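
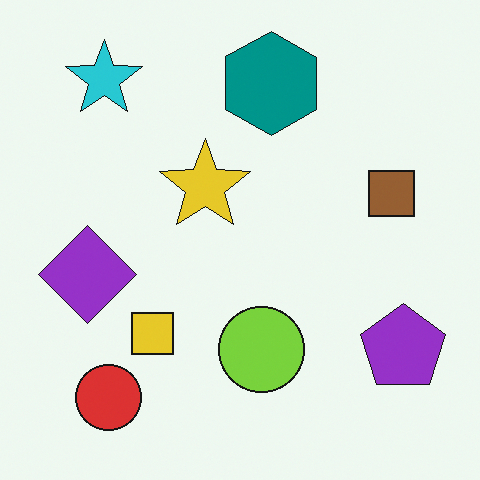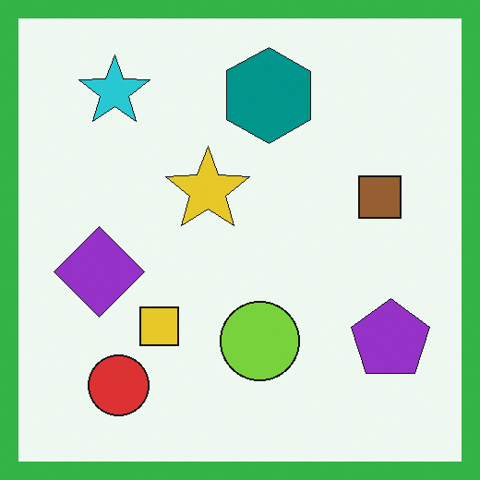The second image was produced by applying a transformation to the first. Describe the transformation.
This is the original image framed with a green border.

A solid green frame runs around the edge of the second image, with the content slightly shrunk inside it.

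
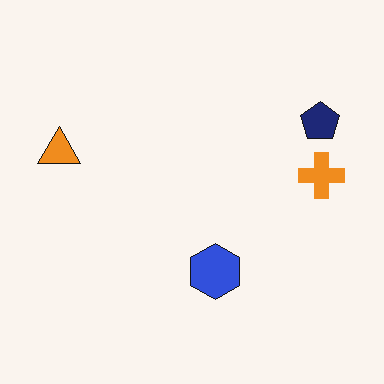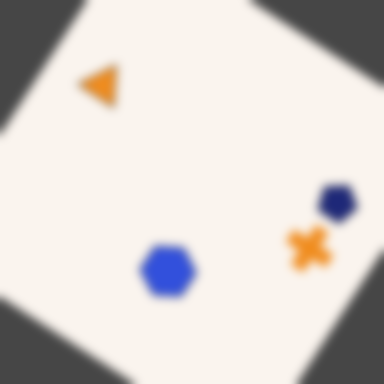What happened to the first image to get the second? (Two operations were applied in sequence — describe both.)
The image was rotated clockwise by a large amount — several tens of degrees, then strongly gaussian-blurred.

Every shape is tilted by the same angle and the image corners show triangular fill wedges — a whole-image rotation by a non-right angle. Shape edges and outlines are uniformly softened across the whole image.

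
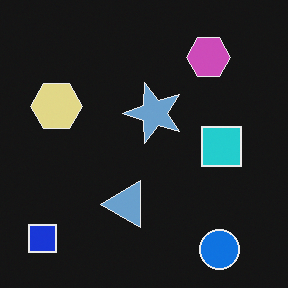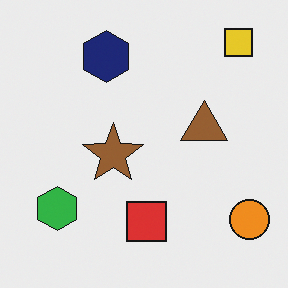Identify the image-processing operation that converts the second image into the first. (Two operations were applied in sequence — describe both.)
It was transposed (reflected across the top-left ↔ bottom-right diagonal), then color-inverted (negative).

Shapes have swapped their row and column positions — what was in the top-right is now in the bottom-left — a diagonal reflection. The light background has become dark and every shape's color is its complement — a photographic negative.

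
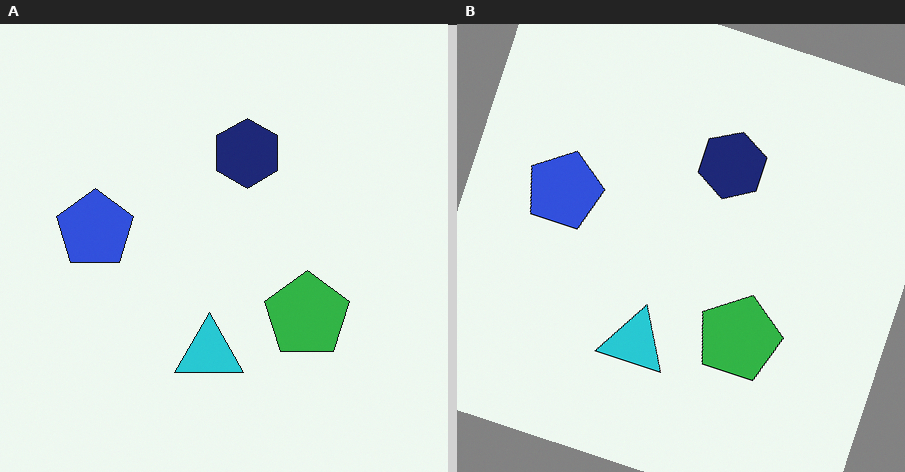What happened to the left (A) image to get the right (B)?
The transformation is: rotated clockwise by a moderate amount.

Every shape is tilted by the same angle and the image corners show triangular fill wedges — a whole-image rotation by a non-right angle.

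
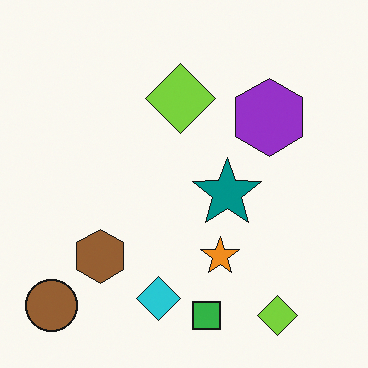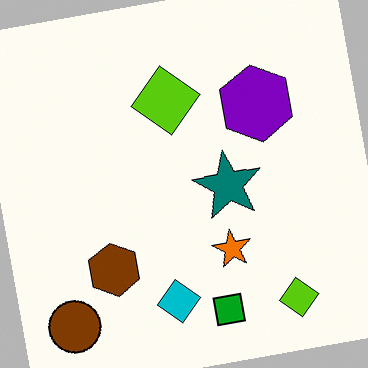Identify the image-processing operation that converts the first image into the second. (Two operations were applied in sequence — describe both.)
The second image is the first given slightly increased contrast, then rotated counter-clockwise by a few degrees.

Tones are pushed away from mid-grey across the whole image — a global contrast change. Every shape is tilted by the same angle and the image corners show triangular fill wedges — a whole-image rotation by a non-right angle.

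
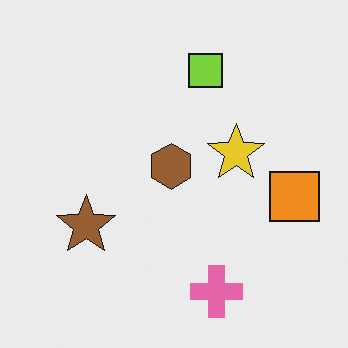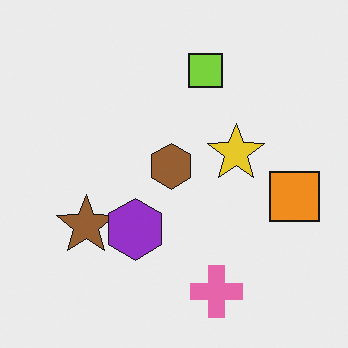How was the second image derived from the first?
The second image is the first overlaid with an additional purple hexagon.

A purple hexagon appears in the second image that is absent from the first.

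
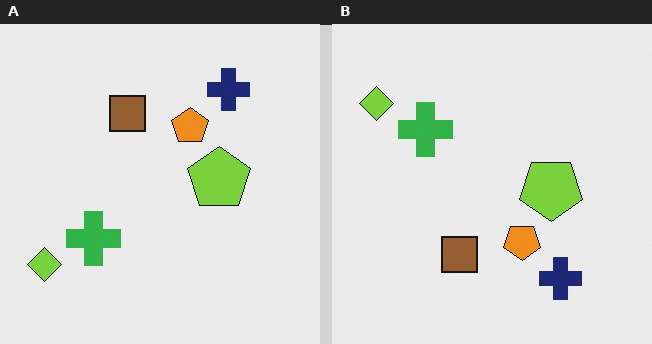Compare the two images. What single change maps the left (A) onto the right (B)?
This is the original image flipped vertically (top ↔ bottom).

The navy cross is in the top-right of the left (A) image and the bottom-right of the right (B) — shapes on opposite sides of the horizontal midline have swapped in a mirror flip.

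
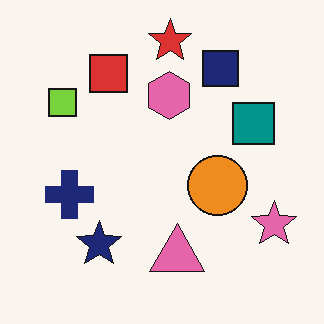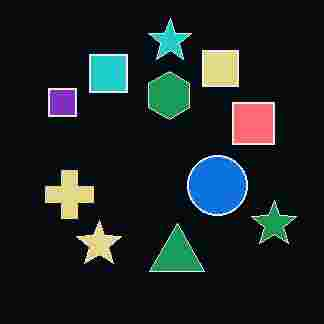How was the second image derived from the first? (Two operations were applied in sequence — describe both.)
This is the original image color-inverted (negative), then degraded with heavy JPEG compression.

The light background has become dark and every shape's color is its complement — a photographic negative. Blocky 8×8 compression artifacts appear around shape edges and the flat background shows ringing — characteristic JPEG degradation.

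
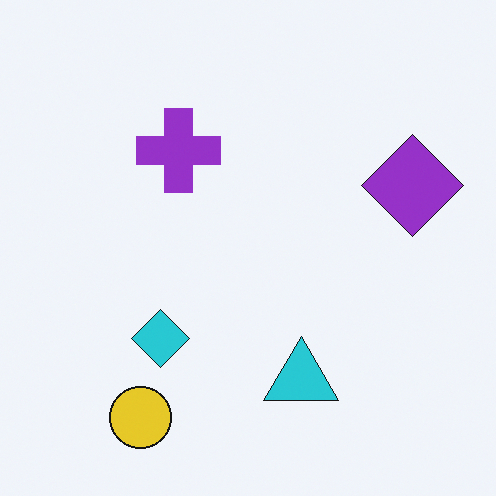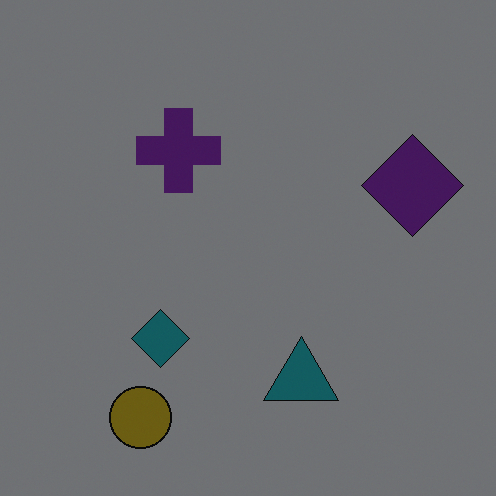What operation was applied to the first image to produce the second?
The transformation is: substantially darkened.

Every pixel — background and shapes alike — is uniformly darkened.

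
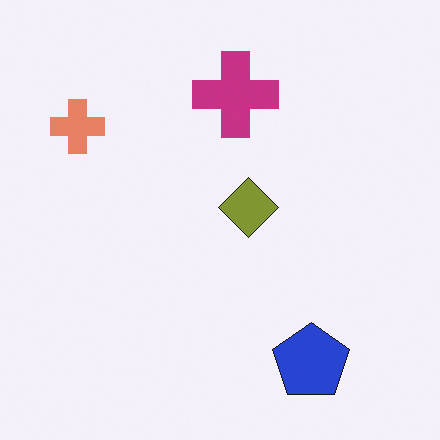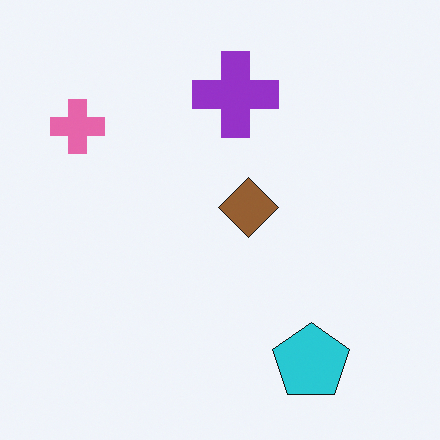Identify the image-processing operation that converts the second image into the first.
It was hue-shifted by a small amount.

Every shape's color has rotated by the same amount around the hue wheel — a uniform hue shift.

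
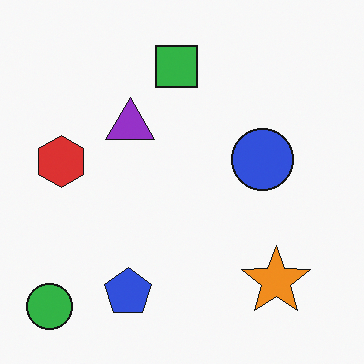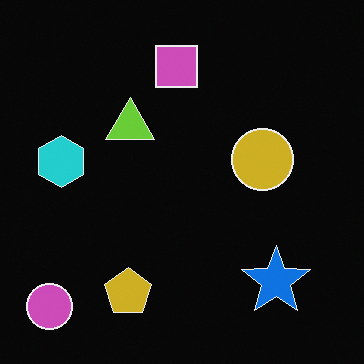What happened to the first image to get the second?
The image was color-inverted (negative).

The light background has become dark and every shape's color is its complement — a photographic negative.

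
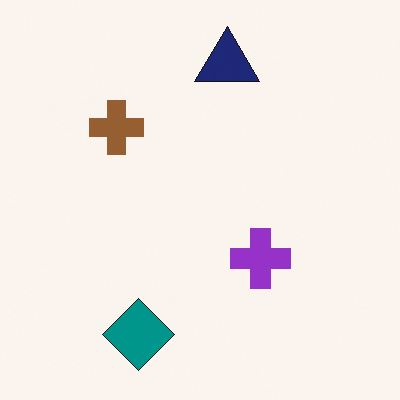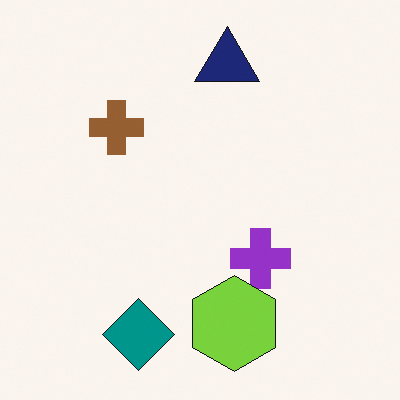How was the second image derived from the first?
The image was overlaid with an additional lime hexagon.

A lime hexagon appears in the second image that is absent from the first.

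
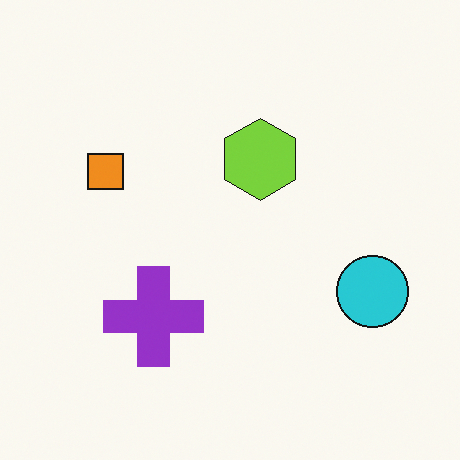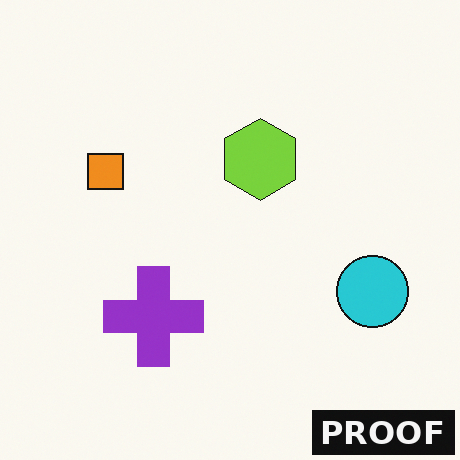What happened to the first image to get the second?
This is the original image watermarked with the text "PROOF" in the lower-right corner.

A dark label reading "PROOF" appears in the lower-right corner.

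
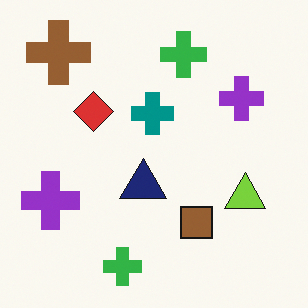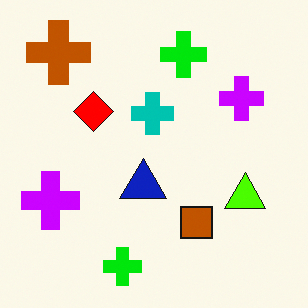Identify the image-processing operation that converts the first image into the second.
The image was heavily oversaturated.

All colors are more vivid — a global saturation change.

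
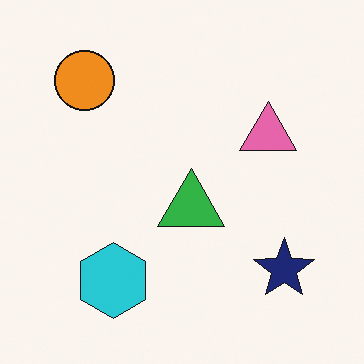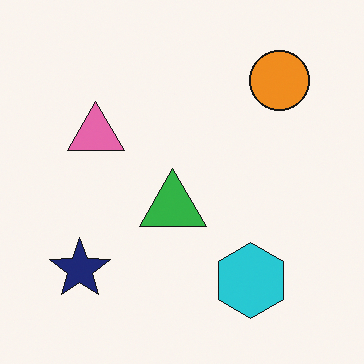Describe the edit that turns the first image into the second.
The transformation is: flipped horizontally (left ↔ right).

The navy star is in the bottom-right of the first image and the bottom-left of the second — shapes on opposite sides of the vertical midline have swapped in a mirror flip.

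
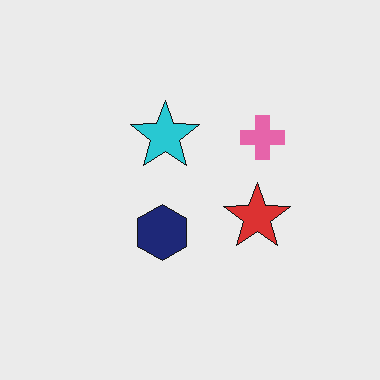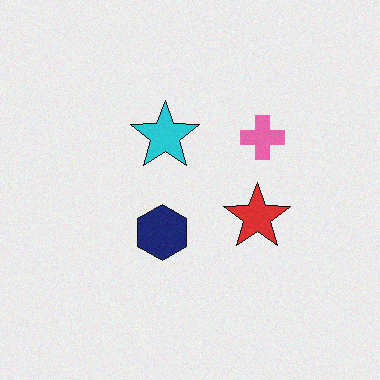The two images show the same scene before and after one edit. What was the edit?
The image was degraded with a light layer of grain.

Random speckle covers the whole image, including the flat background.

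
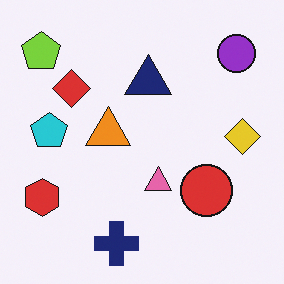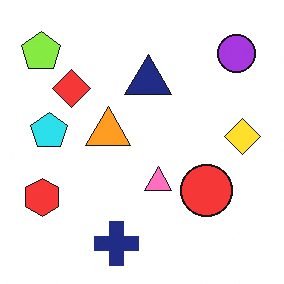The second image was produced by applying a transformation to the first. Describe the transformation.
The image was brightened a little.

Every pixel — background and shapes alike — is uniformly brightened.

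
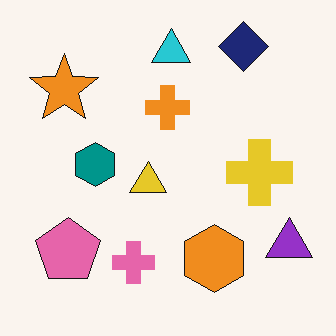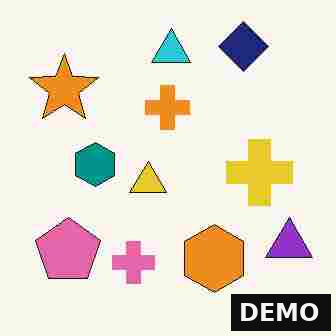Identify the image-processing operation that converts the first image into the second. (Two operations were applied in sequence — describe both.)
The image was heavily JPEG-compressed with obvious blocking artifacts, then watermarked with the text "DEMO" in the lower-right corner.

Blocky 8×8 compression artifacts appear around shape edges and the flat background shows ringing — characteristic JPEG degradation. A dark label reading "DEMO" appears in the lower-right corner.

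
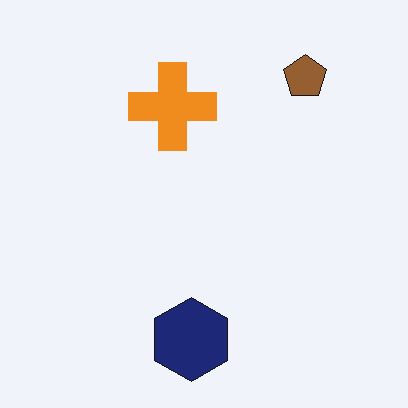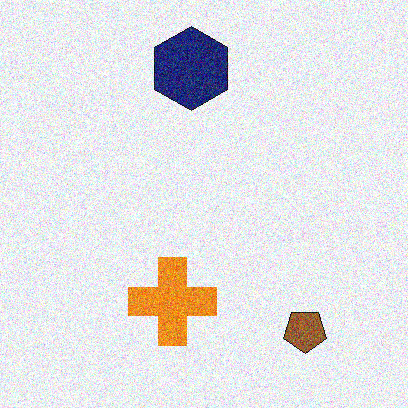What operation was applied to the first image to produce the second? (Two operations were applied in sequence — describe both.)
Degraded with strong gaussian noise, then flipped vertically (top ↔ bottom).

Random speckle covers the whole image, including the flat background. The navy hexagon is in the bottom of the first image and the top of the second — shapes on opposite sides of the horizontal midline have swapped in a mirror flip.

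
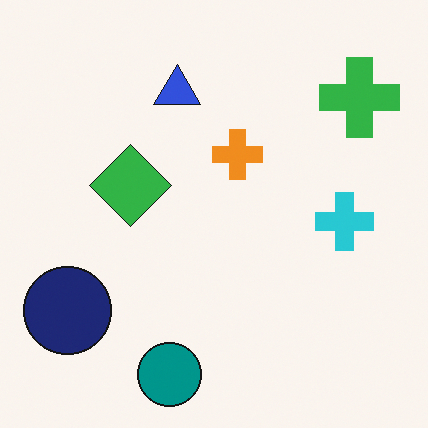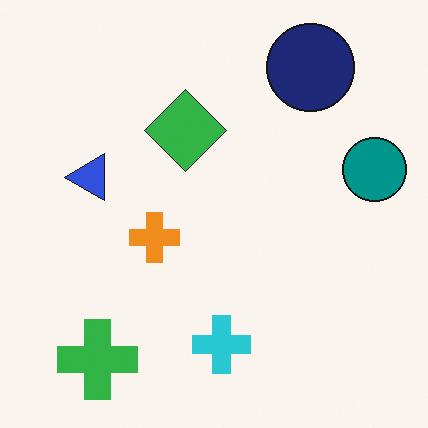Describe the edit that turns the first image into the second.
This is the original image transposed (reflected across the top-left ↔ bottom-right diagonal).

Shapes have swapped their row and column positions — what was in the top-right is now in the bottom-left — a diagonal reflection.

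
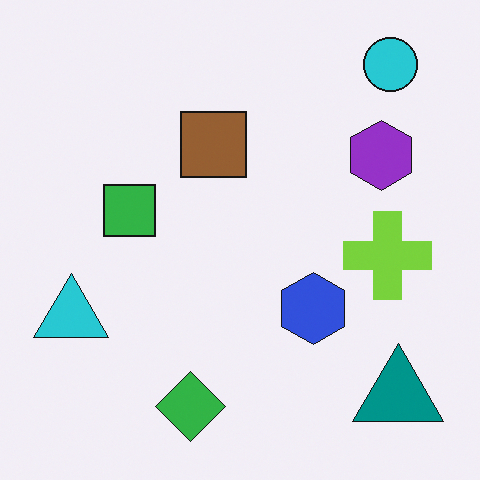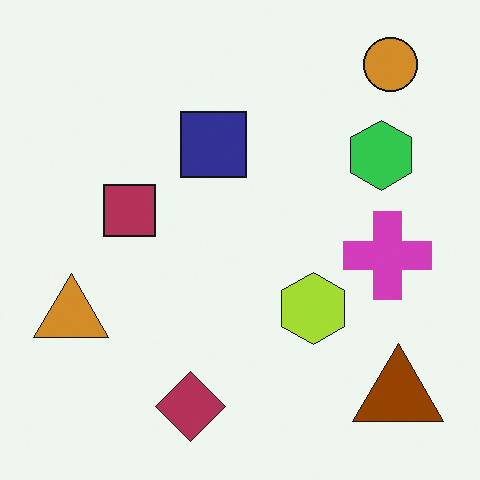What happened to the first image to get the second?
This is the original image hue-shifted by a large amount.

Every shape's color has rotated by the same amount around the hue wheel — a uniform hue shift.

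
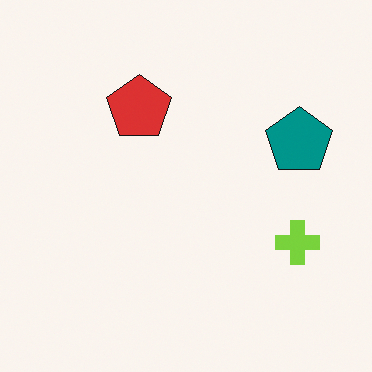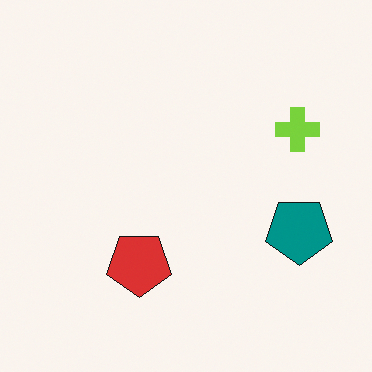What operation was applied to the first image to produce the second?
The transformation is: flipped vertically (top ↔ bottom).

The red pentagon is in the top of the first image and the bottom of the second — shapes on opposite sides of the horizontal midline have swapped in a mirror flip.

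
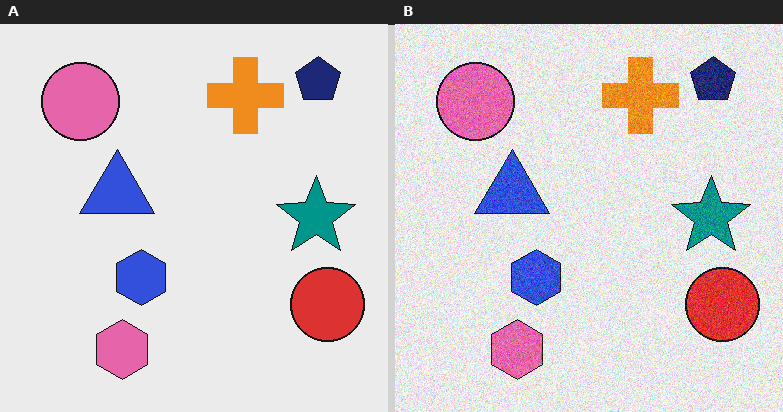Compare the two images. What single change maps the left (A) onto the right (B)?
The transformation is: degraded with moderate additive noise.

Random speckle covers the whole image, including the flat background.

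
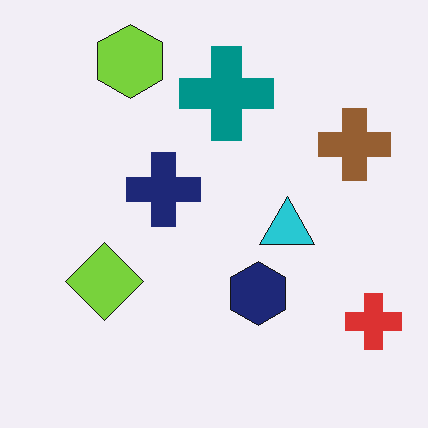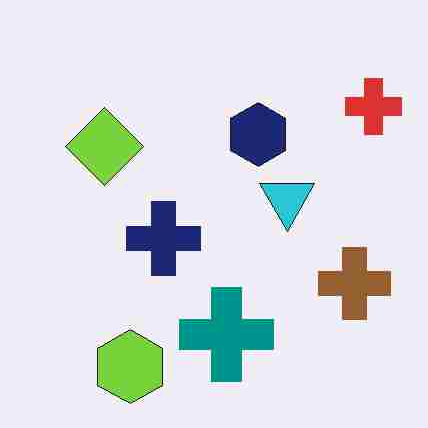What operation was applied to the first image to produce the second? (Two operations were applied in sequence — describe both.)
This is the original image degraded with heavy JPEG compression, then flipped vertically (top ↔ bottom).

Blocky 8×8 compression artifacts appear around shape edges and the flat background shows ringing — characteristic JPEG degradation. The lime hexagon is in the top-left of the first image and the bottom-left of the second — shapes on opposite sides of the horizontal midline have swapped in a mirror flip.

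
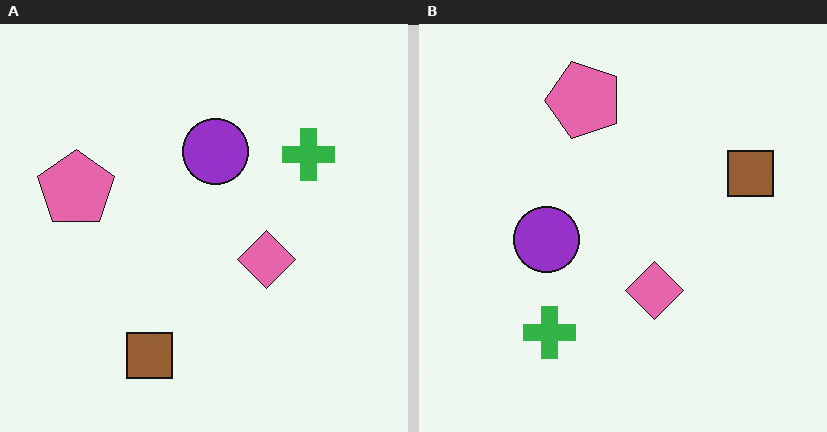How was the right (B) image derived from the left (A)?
This is the original image transposed (reflected across the top-left ↔ bottom-right diagonal).

Shapes have swapped their row and column positions — what was in the top-right is now in the bottom-left — a diagonal reflection.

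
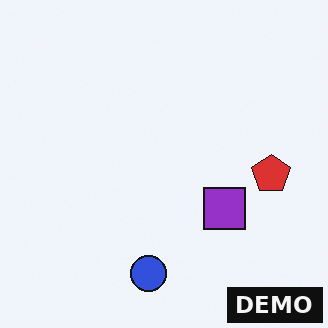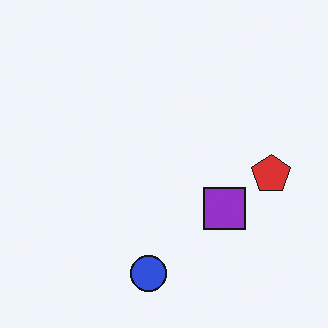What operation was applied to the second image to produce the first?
This is the original image watermarked with the text "DEMO" in the lower-right corner.

A dark label reading "DEMO" appears in the lower-right corner.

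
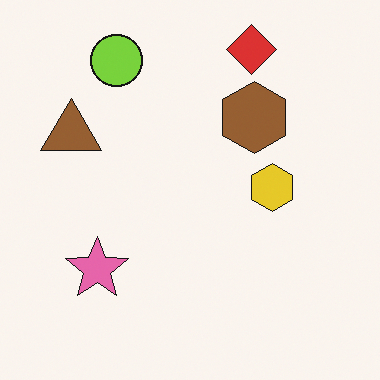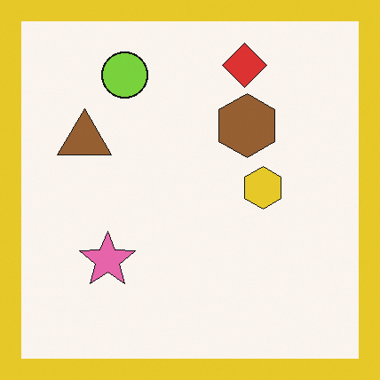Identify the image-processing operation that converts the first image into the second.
Framed with a yellow border.

A solid yellow frame runs around the edge of the second image, with the content slightly shrunk inside it.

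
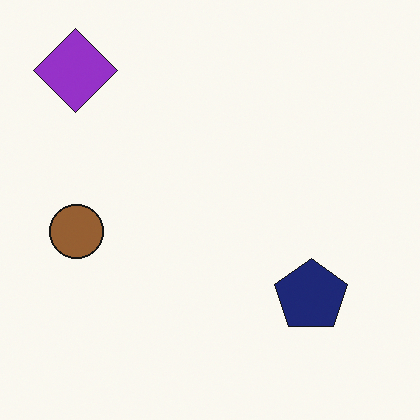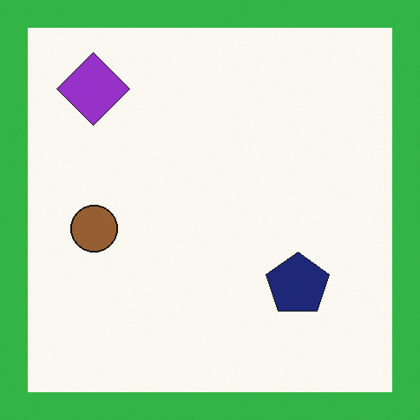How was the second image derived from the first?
It was framed with a green border.

A solid green frame runs around the edge of the second image, with the content slightly shrunk inside it.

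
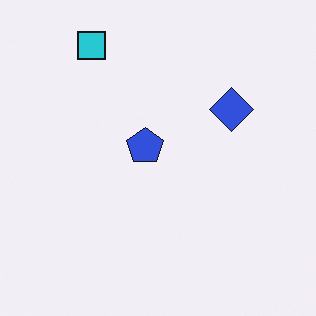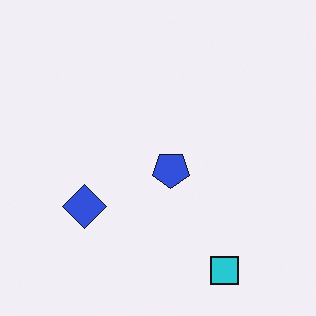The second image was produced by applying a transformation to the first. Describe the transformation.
The second image is the first rotated 180°.

The cyan square sits in the top-left of the first image and the bottom-right of the second — consistent with a whole-image 180° rotation.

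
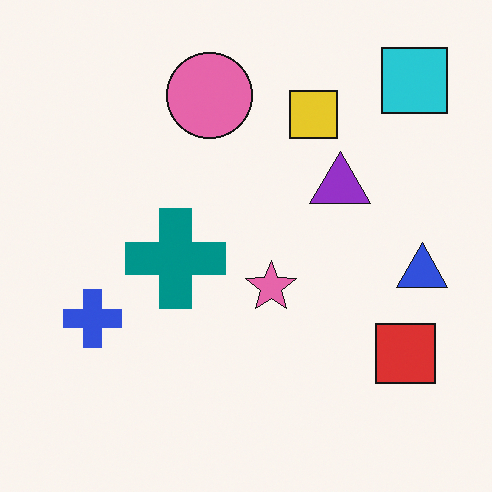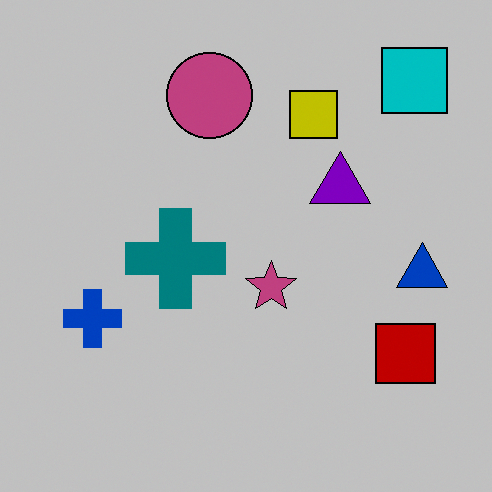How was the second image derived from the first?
The image was heavily posterized to just a handful of flat colors.

Each flat color has snapped to a coarser quantized level — most visibly, the near-white background has dropped to a flat grey.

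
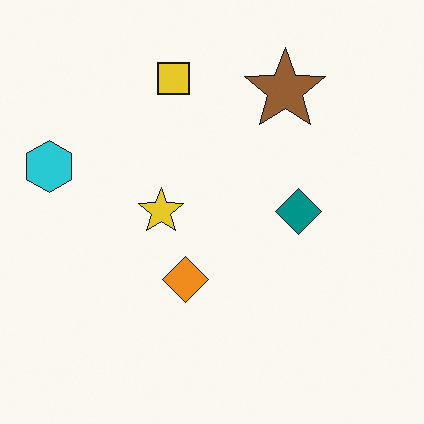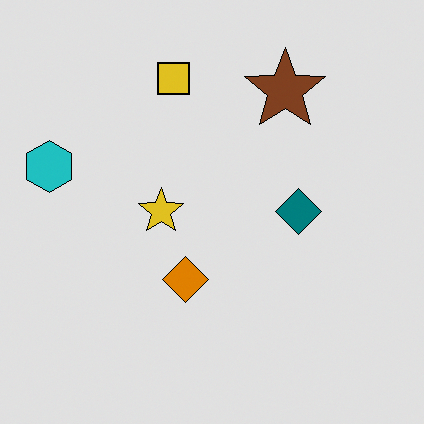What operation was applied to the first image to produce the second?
Posterized to a reduced palette.

Each flat color has snapped to a coarser quantized level — most visibly, the near-white background has dropped to a flat grey.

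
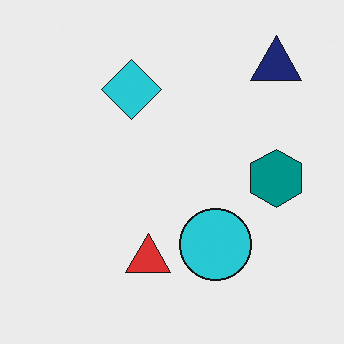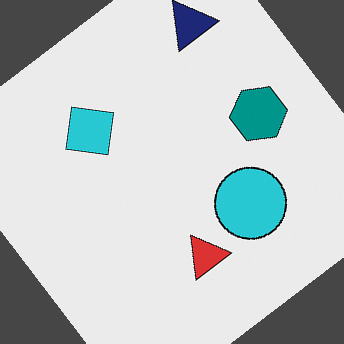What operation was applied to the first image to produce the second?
The second image is the first rotated counter-clockwise by a large amount — several tens of degrees.

Every shape is tilted by the same angle and the image corners show triangular fill wedges — a whole-image rotation by a non-right angle.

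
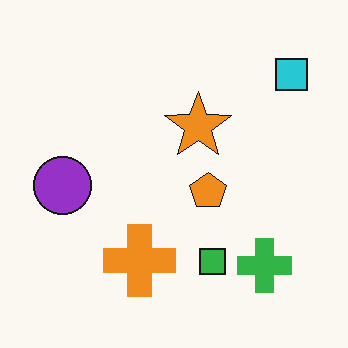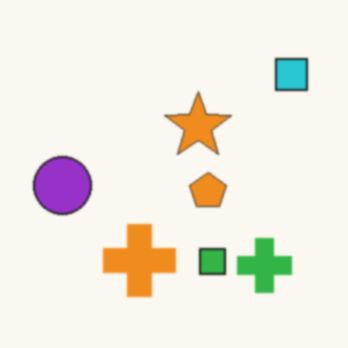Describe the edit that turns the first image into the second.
The image was slightly softened.

Shape edges and outlines are uniformly softened across the whole image.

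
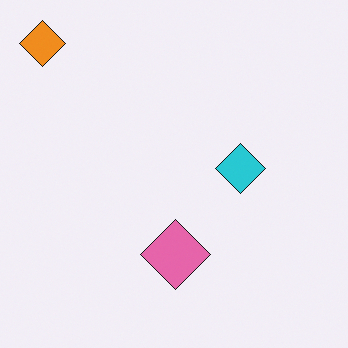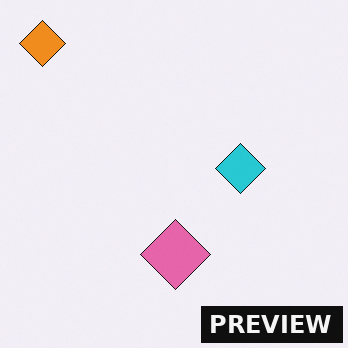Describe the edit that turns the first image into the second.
This is the original image watermarked with the text "PREVIEW" in the lower-right corner.

A dark label reading "PREVIEW" appears in the lower-right corner.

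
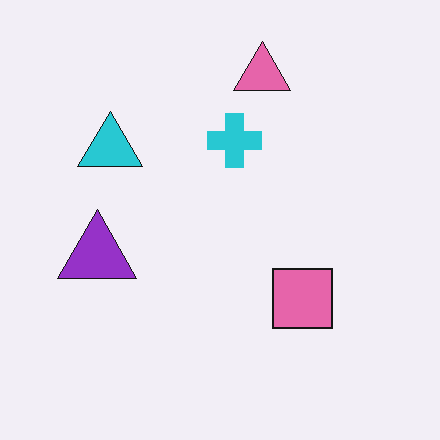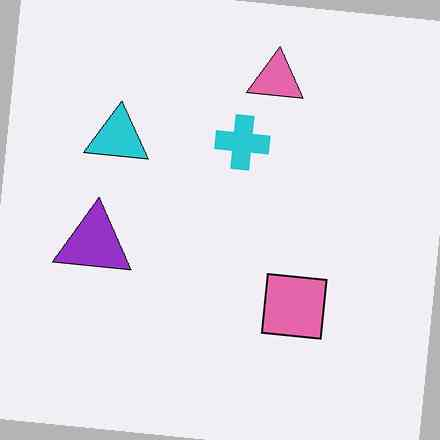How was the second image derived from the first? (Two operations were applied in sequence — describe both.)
The image was rotated clockwise by a slight angle, then given moderate JPEG compression.

Every shape is tilted by the same angle and the image corners show triangular fill wedges — a whole-image rotation by a non-right angle. Blocky 8×8 compression artifacts appear around shape edges and the flat background shows ringing — characteristic JPEG degradation.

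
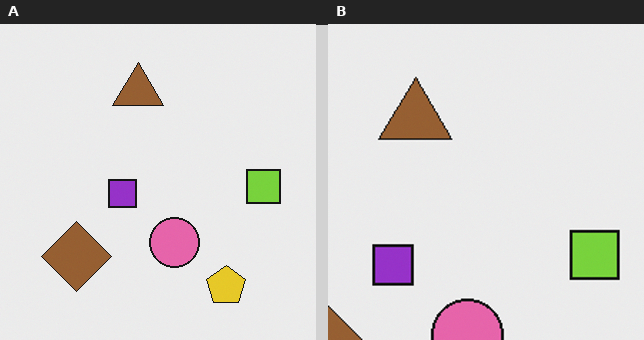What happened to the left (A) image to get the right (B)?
The transformation is: cropped slightly and scaled back up.

The visible shapes are larger and the field of view is narrower; shapes near the original edges may be partly or wholly outside the frame — a crop-and-rescale.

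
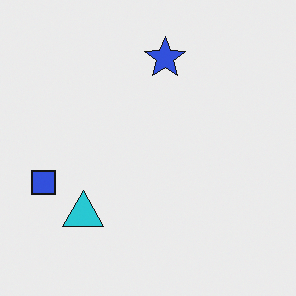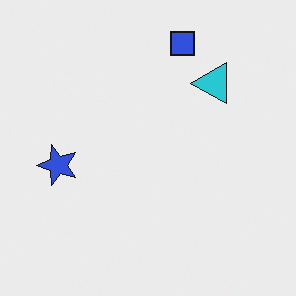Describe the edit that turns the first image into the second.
It was transposed (reflected across the top-left ↔ bottom-right diagonal).

Shapes have swapped their row and column positions — what was in the top-right is now in the bottom-left — a diagonal reflection.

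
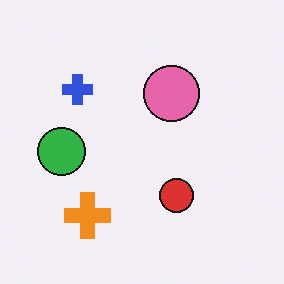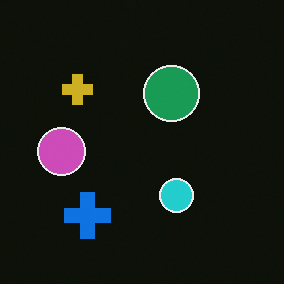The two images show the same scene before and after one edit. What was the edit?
The image was color-inverted (negative).

The light background has become dark and every shape's color is its complement — a photographic negative.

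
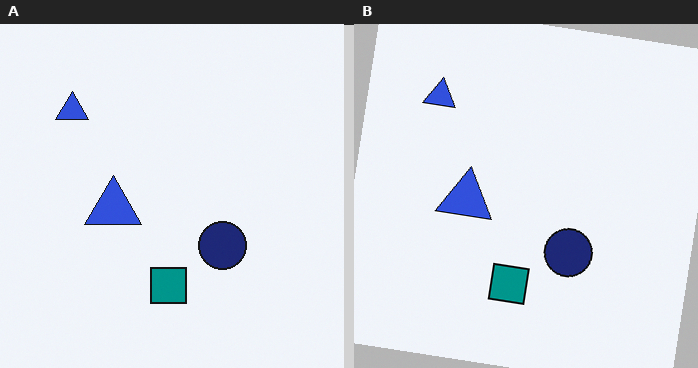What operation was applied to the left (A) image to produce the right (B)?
Rotated clockwise by a small amount.

Every shape is tilted by the same angle and the image corners show triangular fill wedges — a whole-image rotation by a non-right angle.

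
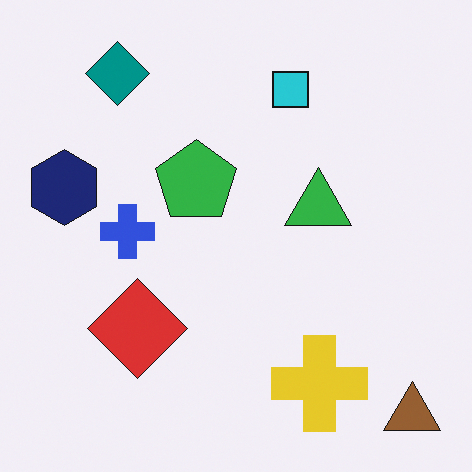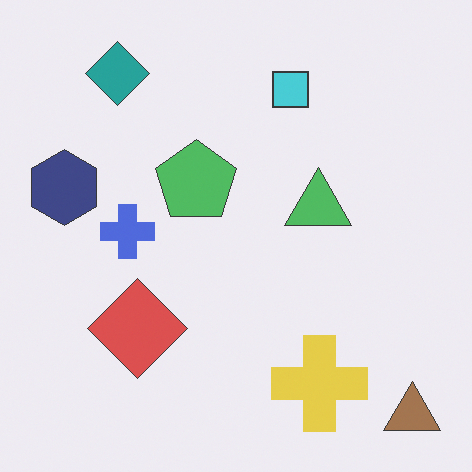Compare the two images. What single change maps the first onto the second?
Given slightly reduced contrast.

Tones are pushed toward mid-grey across the whole image — a global contrast change.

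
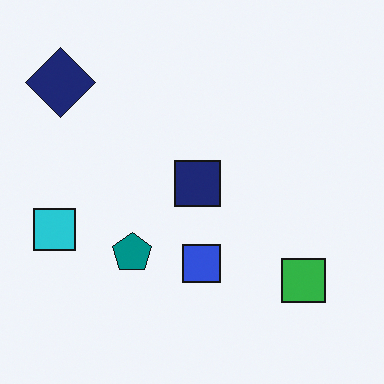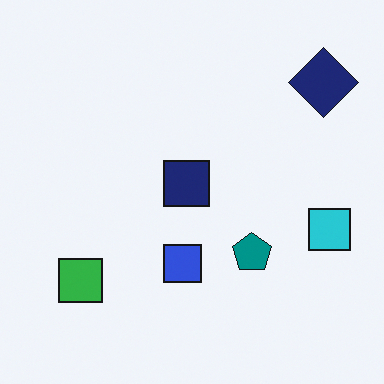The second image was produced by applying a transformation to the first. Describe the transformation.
Flipped horizontally (left ↔ right).

The cyan square is in the left of the first image and the right of the second — shapes on opposite sides of the vertical midline have swapped in a mirror flip.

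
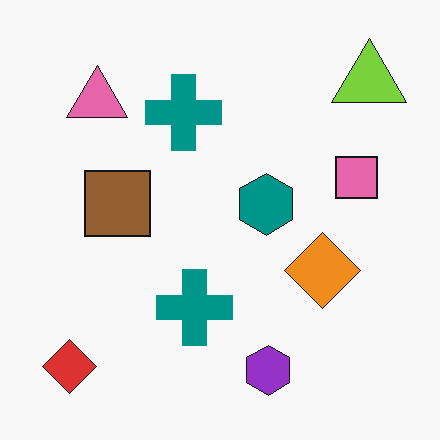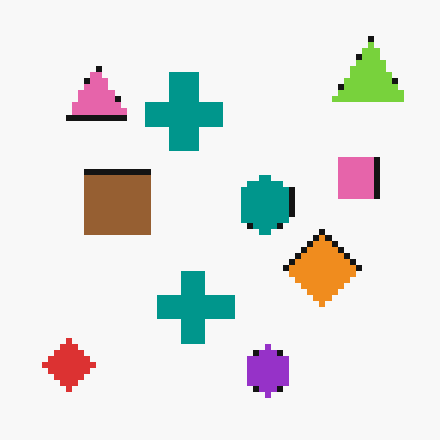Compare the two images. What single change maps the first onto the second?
The second image is the first pixelated into visible square blocks.

Shapes are reduced to large square blocks; fine edges and outlines are lost — a downscale-then-upscale (mosaic) effect.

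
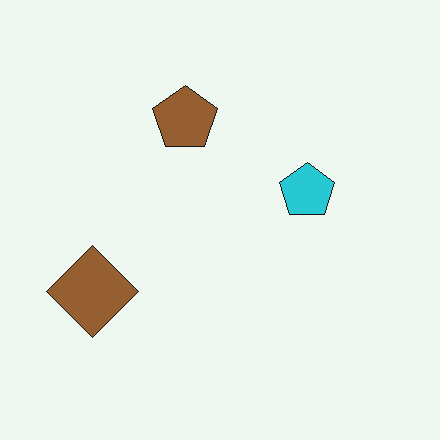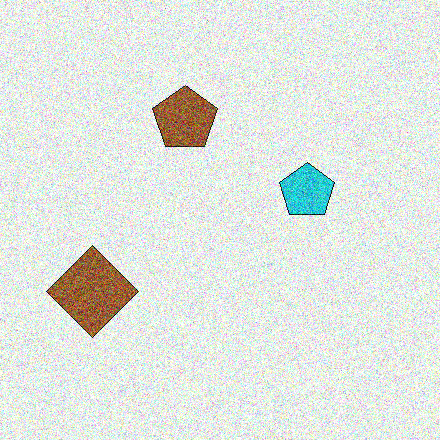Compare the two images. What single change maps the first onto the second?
The image was degraded with heavy additive noise.

Random speckle covers the whole image, including the flat background.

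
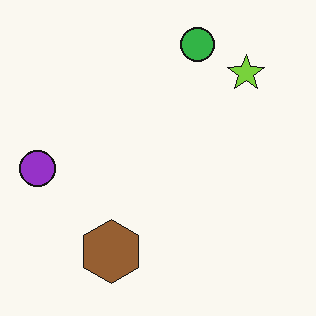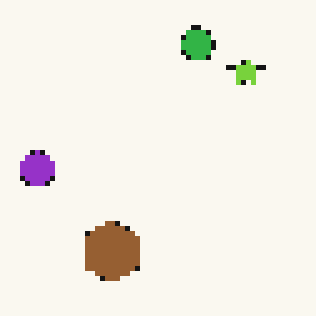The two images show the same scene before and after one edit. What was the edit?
The second image is the first mildly pixelated.

Shapes are reduced to large square blocks; fine edges and outlines are lost — a downscale-then-upscale (mosaic) effect.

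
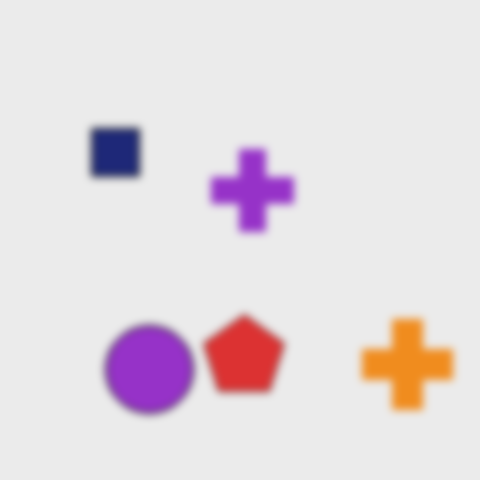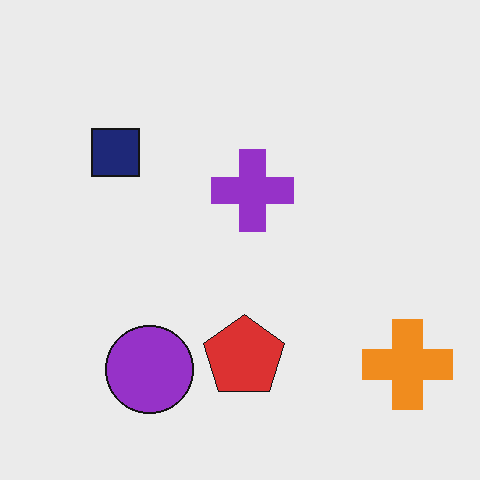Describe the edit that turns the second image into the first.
Moderately blurred.

Shape edges and outlines are uniformly softened across the whole image.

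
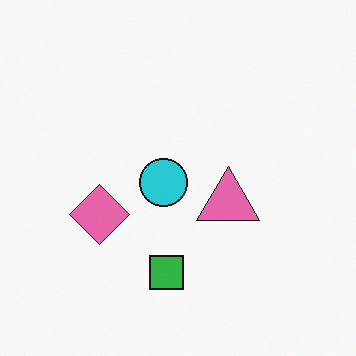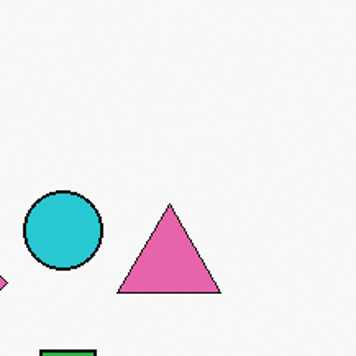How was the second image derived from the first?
The transformation is: cropped tightly and scaled back up.

The visible shapes are larger and the field of view is narrower; shapes near the original edges may be partly or wholly outside the frame — a crop-and-rescale.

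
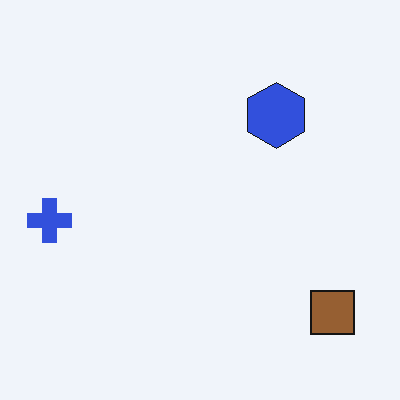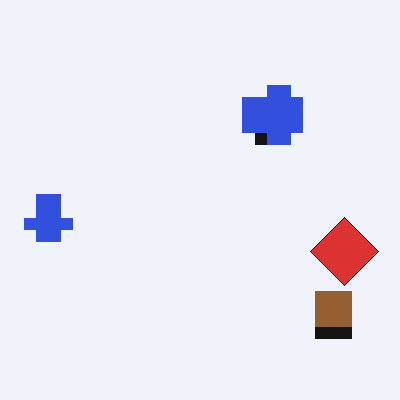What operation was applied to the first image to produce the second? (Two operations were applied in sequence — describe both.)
The transformation is: coarsely pixelated, then overlaid with an additional red diamond.

Shapes are reduced to large square blocks; fine edges and outlines are lost — a downscale-then-upscale (mosaic) effect. A red diamond appears in the second image that is absent from the first.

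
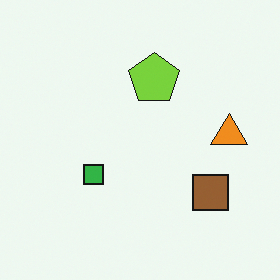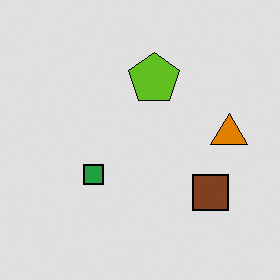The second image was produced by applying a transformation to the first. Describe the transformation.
The image was moderately posterized.

Each flat color has snapped to a coarser quantized level — most visibly, the near-white background has dropped to a flat grey.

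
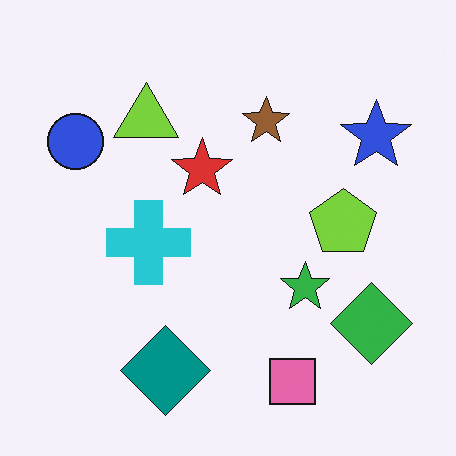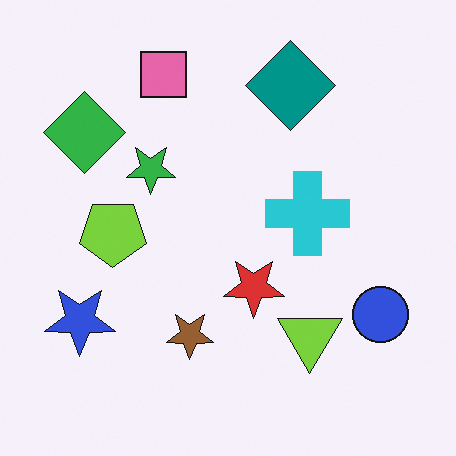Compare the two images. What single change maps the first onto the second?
The transformation is: rotated 180°.

The blue circle sits in the top-left of the first image and the bottom-right of the second — consistent with a whole-image 180° rotation.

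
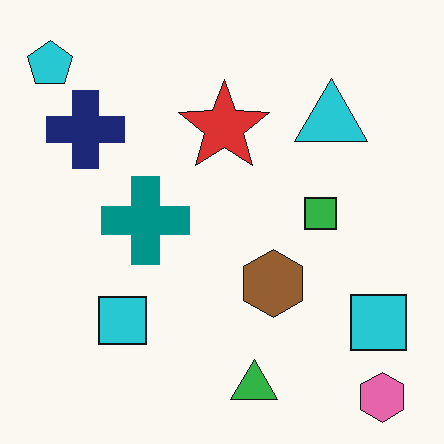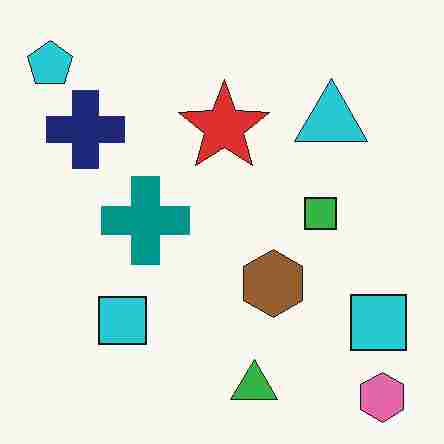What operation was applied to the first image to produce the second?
It was heavily JPEG-compressed with obvious blocking artifacts.

Blocky 8×8 compression artifacts appear around shape edges and the flat background shows ringing — characteristic JPEG degradation.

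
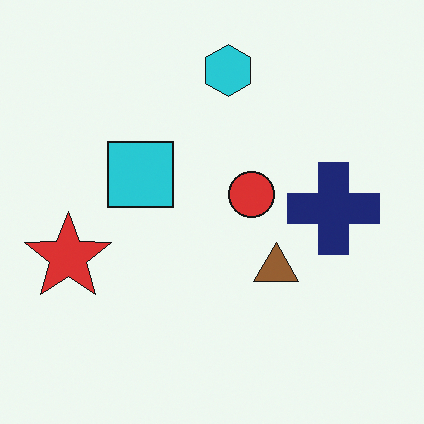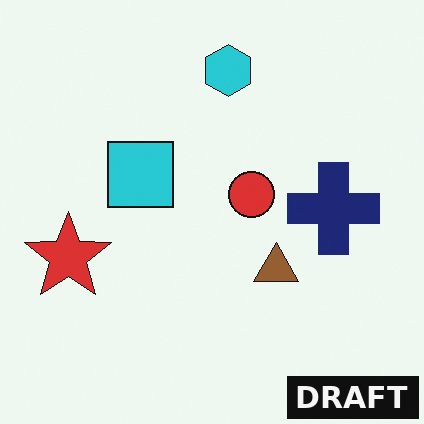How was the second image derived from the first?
This is the original image watermarked with the text "DRAFT" in the lower-right corner.

A dark label reading "DRAFT" appears in the lower-right corner.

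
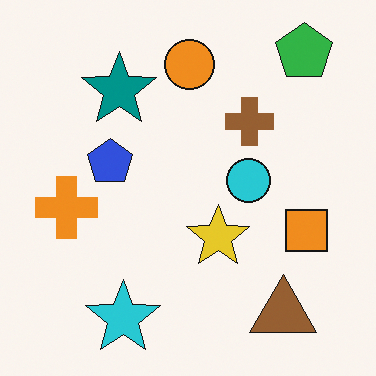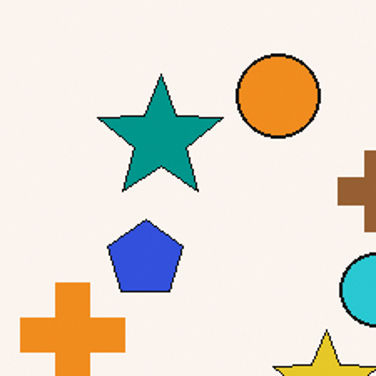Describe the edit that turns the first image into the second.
The image was cropped to a noticeably smaller region and rescaled.

The visible shapes are larger and the field of view is narrower; shapes near the original edges may be partly or wholly outside the frame — a crop-and-rescale.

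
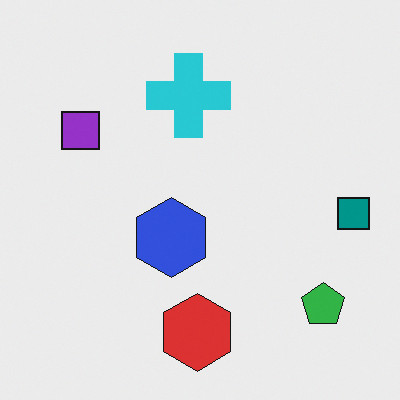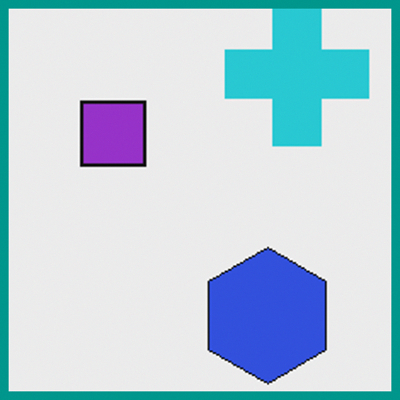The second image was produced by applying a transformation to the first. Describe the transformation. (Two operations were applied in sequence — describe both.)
It was cropped tightly and scaled back up, then framed with a teal border.

The visible shapes are larger and the field of view is narrower; shapes near the original edges may be partly or wholly outside the frame — a crop-and-rescale. A solid teal frame runs around the edge of the second image, with the content slightly shrunk inside it.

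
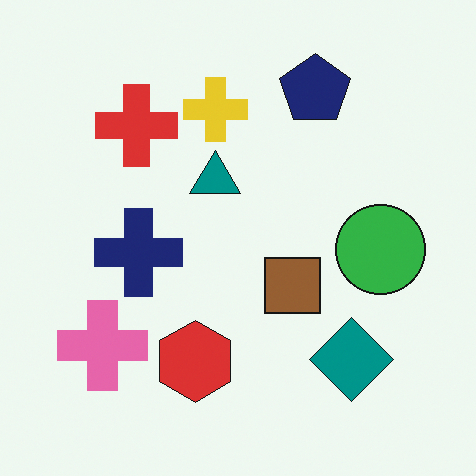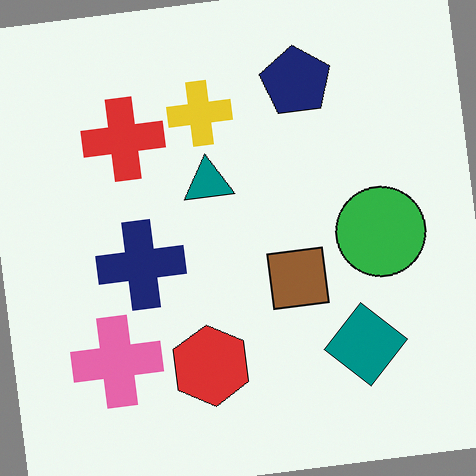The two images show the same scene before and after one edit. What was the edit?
This is the original image rotated counter-clockwise by a few degrees.

Every shape is tilted by the same angle and the image corners show triangular fill wedges — a whole-image rotation by a non-right angle.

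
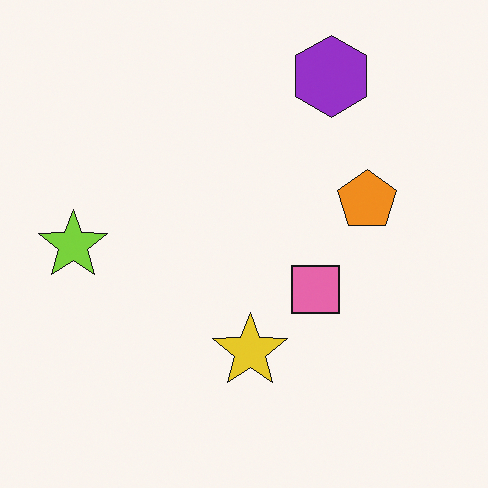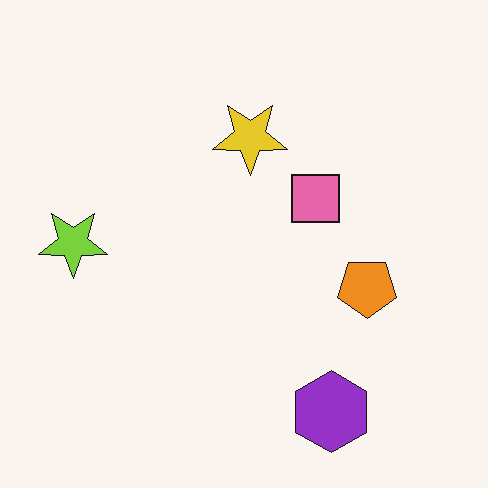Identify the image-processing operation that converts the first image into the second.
It was flipped vertically (top ↔ bottom).

The purple hexagon is in the top-right of the first image and the bottom-right of the second — shapes on opposite sides of the horizontal midline have swapped in a mirror flip.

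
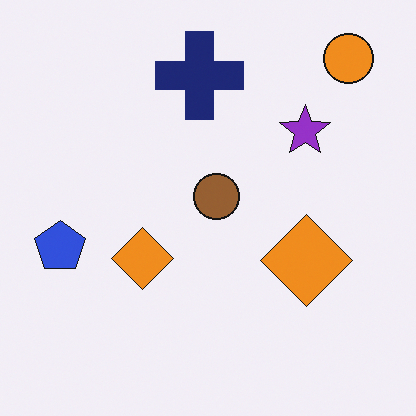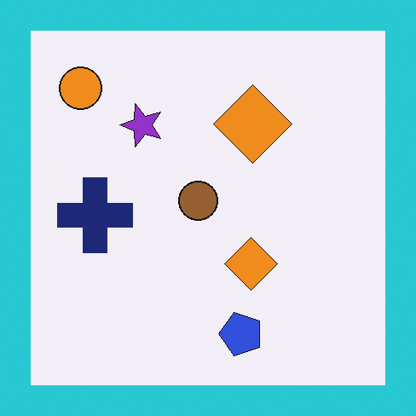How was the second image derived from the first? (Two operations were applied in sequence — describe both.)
Rotated 90° counter-clockwise, then framed with a cyan border.

The orange circle sits in the top-right of the first image and the top-left of the second — consistent with a whole-image 90° counter-clockwise rotation. A solid cyan frame runs around the edge of the second image, with the content slightly shrunk inside it.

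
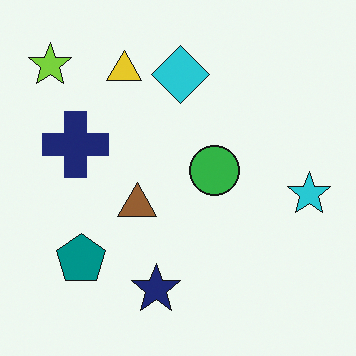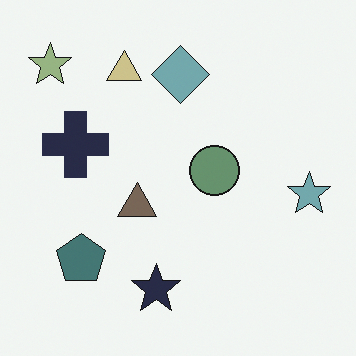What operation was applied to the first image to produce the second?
The image was heavily desaturated.

All colors are more muted and greyish — a global saturation change.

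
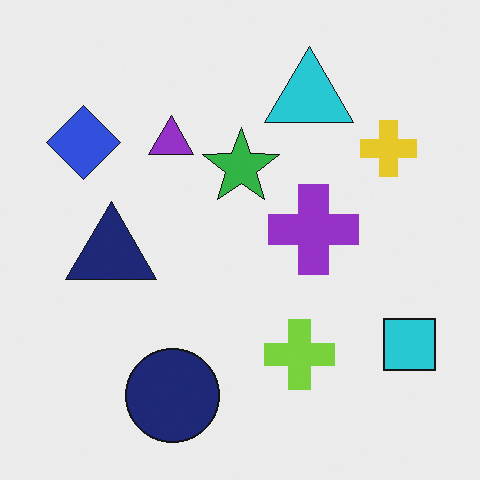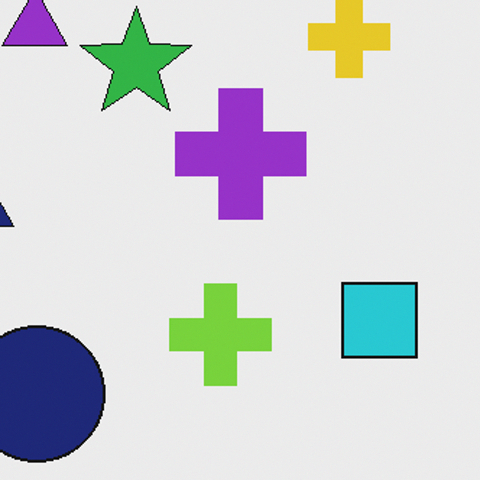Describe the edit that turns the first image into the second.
The image was cropped slightly and scaled back up.

The visible shapes are larger and the field of view is narrower; shapes near the original edges may be partly or wholly outside the frame — a crop-and-rescale.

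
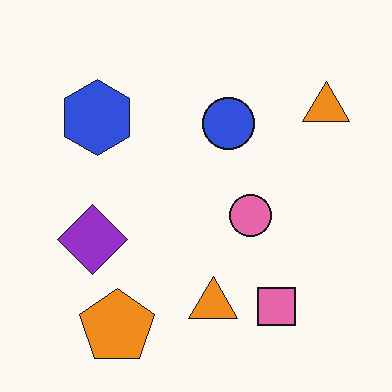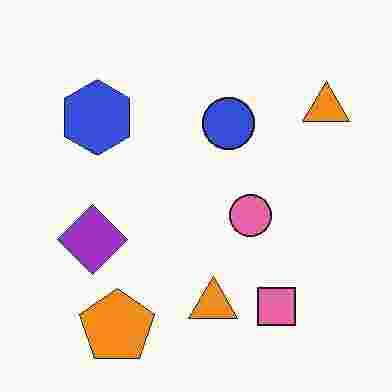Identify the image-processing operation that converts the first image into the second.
The transformation is: degraded with heavy JPEG compression.

Blocky 8×8 compression artifacts appear around shape edges and the flat background shows ringing — characteristic JPEG degradation.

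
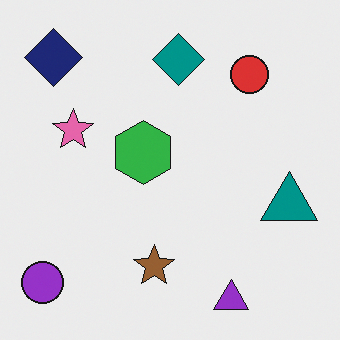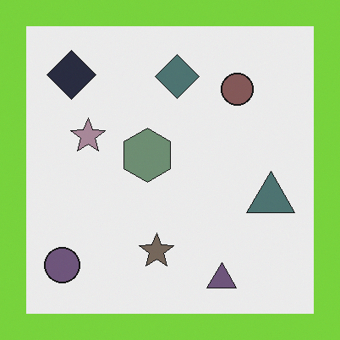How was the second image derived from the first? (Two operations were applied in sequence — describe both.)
The second image is the first heavily desaturated, then framed with a lime border.

All colors are more muted and greyish — a global saturation change. A solid lime frame runs around the edge of the second image, with the content slightly shrunk inside it.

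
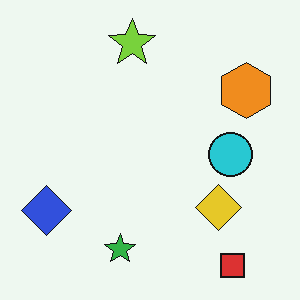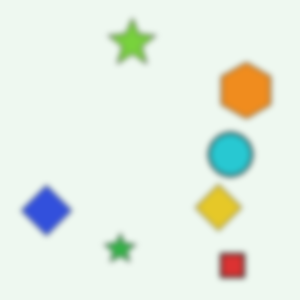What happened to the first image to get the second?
The transformation is: moderately blurred.

Shape edges and outlines are uniformly softened across the whole image.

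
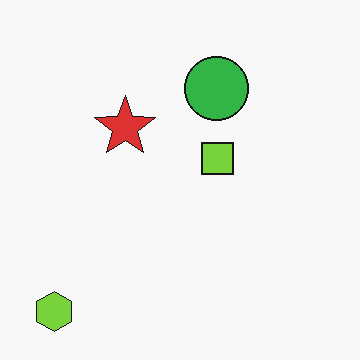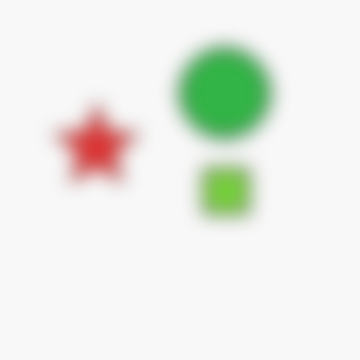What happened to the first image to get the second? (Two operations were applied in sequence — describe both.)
Heavily blurred, then cropped slightly and scaled back up.

Shape edges and outlines are uniformly softened across the whole image. The visible shapes are larger and the field of view is narrower; shapes near the original edges may be partly or wholly outside the frame — a crop-and-rescale.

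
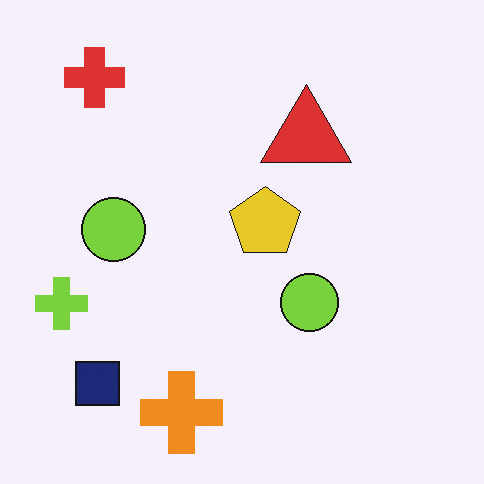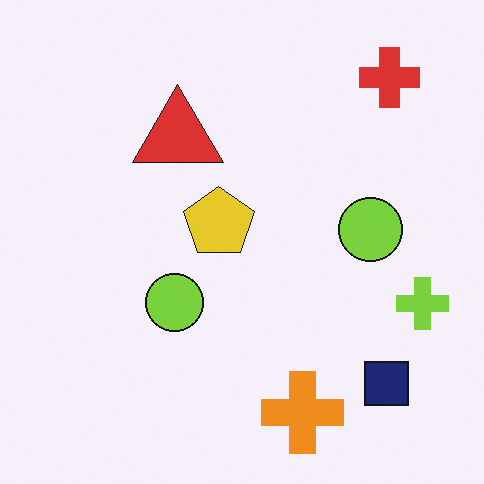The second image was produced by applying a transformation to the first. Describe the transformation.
It was flipped horizontally (left ↔ right).

The lime cross is in the left of the first image and the right of the second — shapes on opposite sides of the vertical midline have swapped in a mirror flip.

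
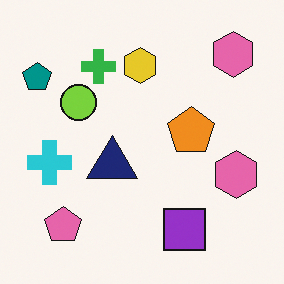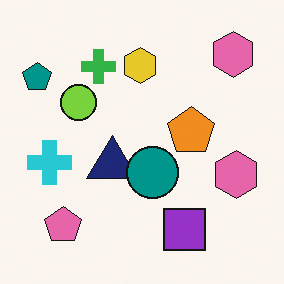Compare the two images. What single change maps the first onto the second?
Overlaid with an additional teal circle.

A teal circle appears in the second image that is absent from the first.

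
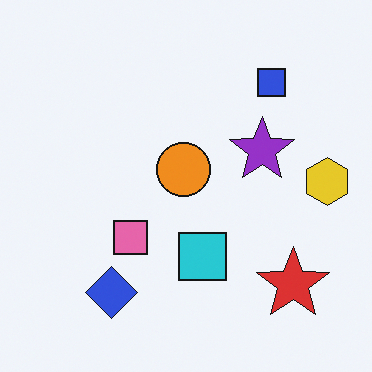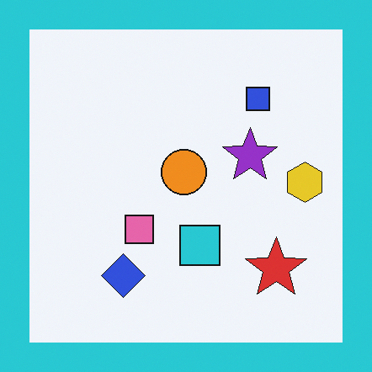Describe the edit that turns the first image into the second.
The second image is the first framed with a cyan border.

A solid cyan frame runs around the edge of the second image, with the content slightly shrunk inside it.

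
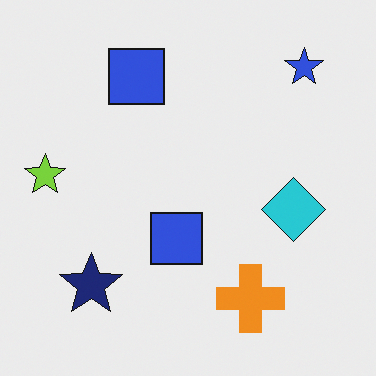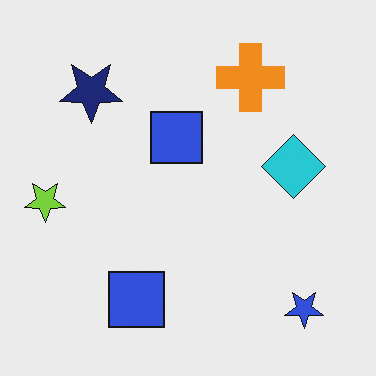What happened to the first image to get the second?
Flipped vertically (top ↔ bottom).

The blue star is in the top-right of the first image and the bottom-right of the second — shapes on opposite sides of the horizontal midline have swapped in a mirror flip.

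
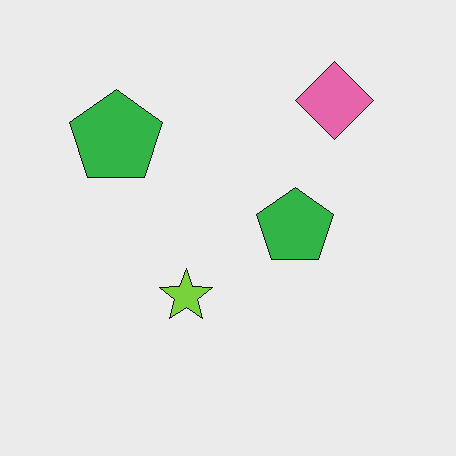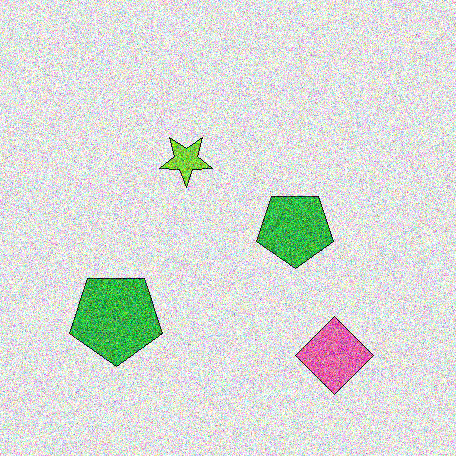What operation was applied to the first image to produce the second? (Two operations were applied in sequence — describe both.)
The image was degraded with strong gaussian noise, then flipped vertically (top ↔ bottom).

Random speckle covers the whole image, including the flat background. The pink diamond is in the top-right of the first image and the bottom-right of the second — shapes on opposite sides of the horizontal midline have swapped in a mirror flip.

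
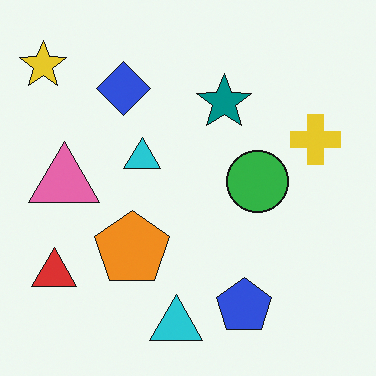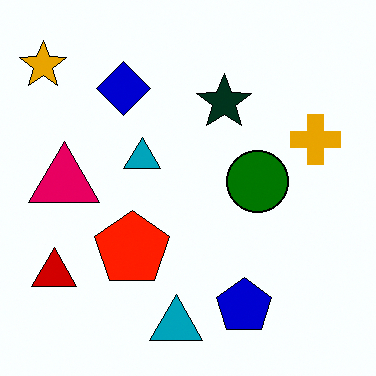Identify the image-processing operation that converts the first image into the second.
It was boosted in contrast.

Tones are pushed away from mid-grey across the whole image — a global contrast change.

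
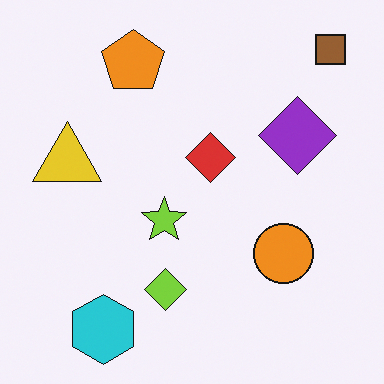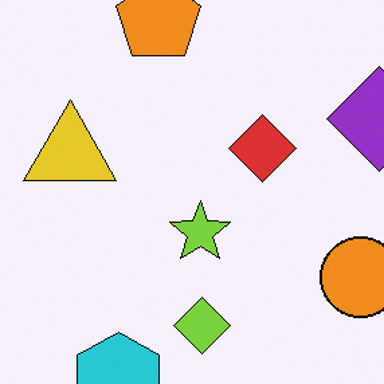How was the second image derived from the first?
The transformation is: cropped slightly and scaled back up.

The visible shapes are larger and the field of view is narrower; shapes near the original edges may be partly or wholly outside the frame — a crop-and-rescale.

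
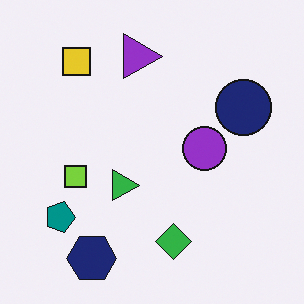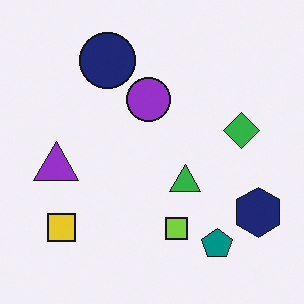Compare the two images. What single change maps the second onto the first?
The image was rotated 90° clockwise.

The navy hexagon sits in the bottom-right of the second image and the bottom-left of the first — consistent with a whole-image 90° clockwise rotation.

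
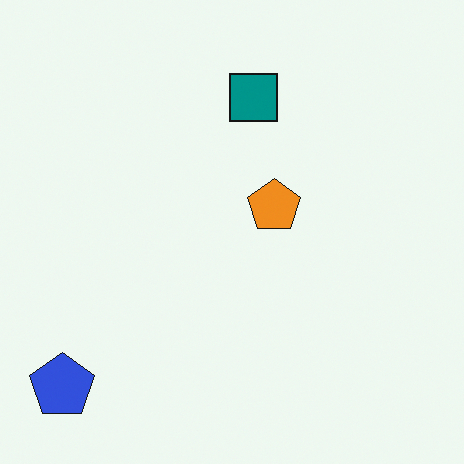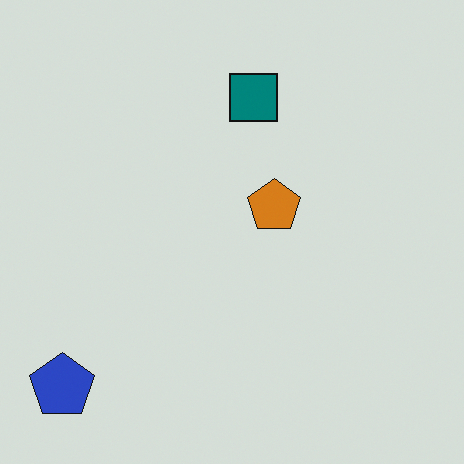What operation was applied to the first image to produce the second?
The second image is the first darkened a little.

Every pixel — background and shapes alike — is uniformly darkened.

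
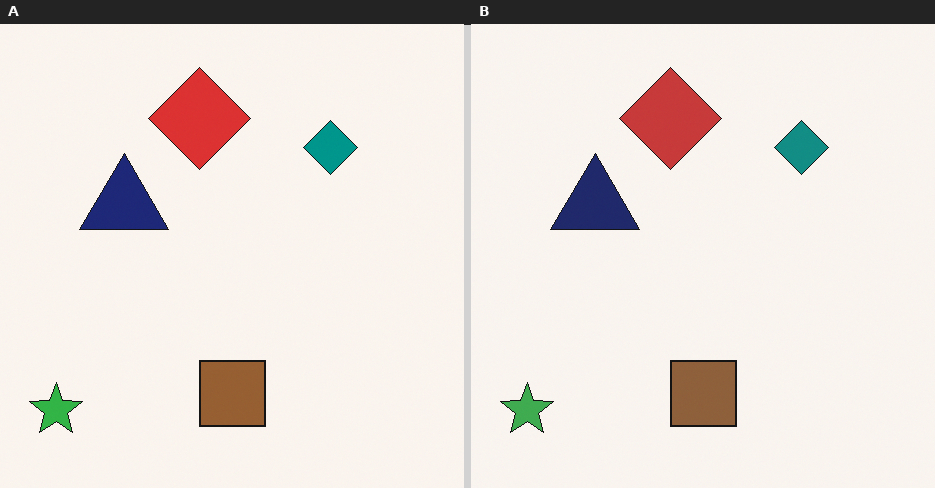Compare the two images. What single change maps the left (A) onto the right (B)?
It was slightly desaturated.

All colors are more muted and greyish — a global saturation change.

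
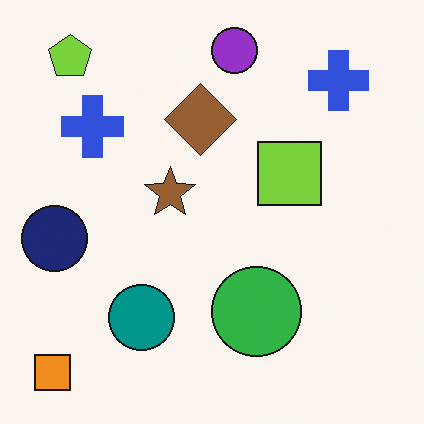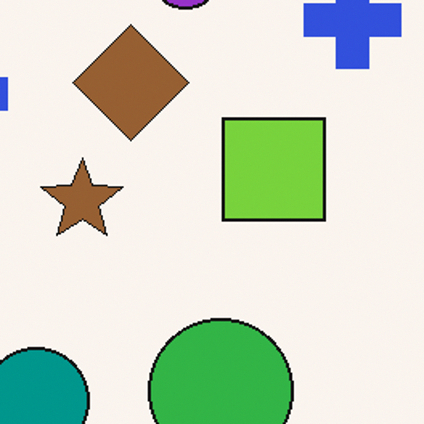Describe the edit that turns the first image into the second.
This is the original image cropped to a modestly smaller region and rescaled.

The visible shapes are larger and the field of view is narrower; shapes near the original edges may be partly or wholly outside the frame — a crop-and-rescale.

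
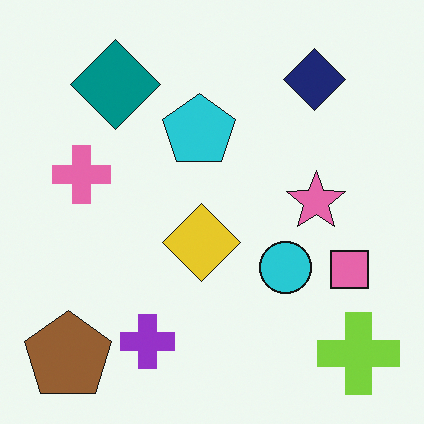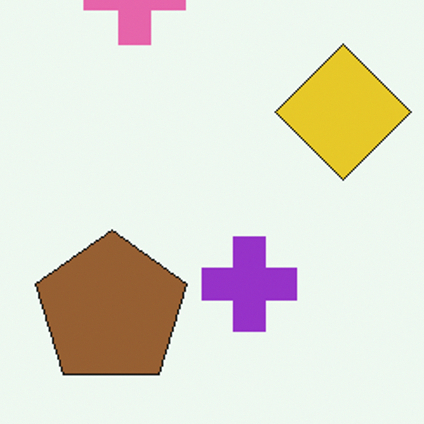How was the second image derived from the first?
The second image is the first cropped to a noticeably smaller region and rescaled.

The visible shapes are larger and the field of view is narrower; shapes near the original edges may be partly or wholly outside the frame — a crop-and-rescale.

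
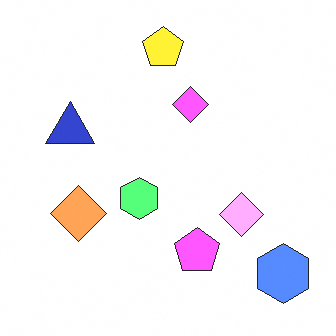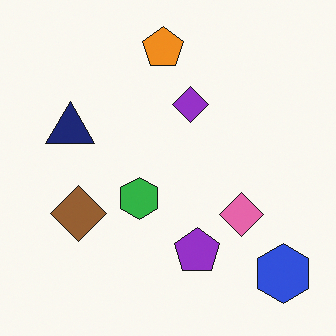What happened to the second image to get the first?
The first image is the second brightened a lot.

Every pixel — background and shapes alike — is uniformly brightened.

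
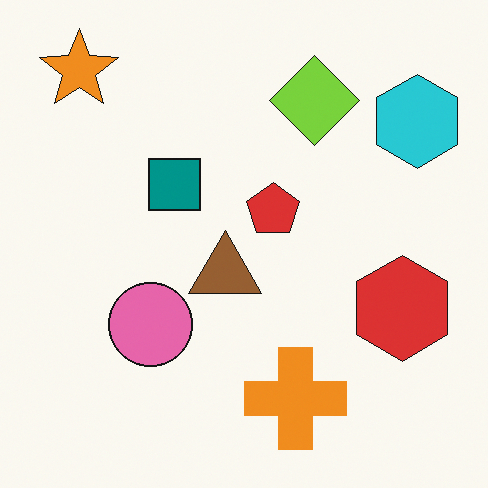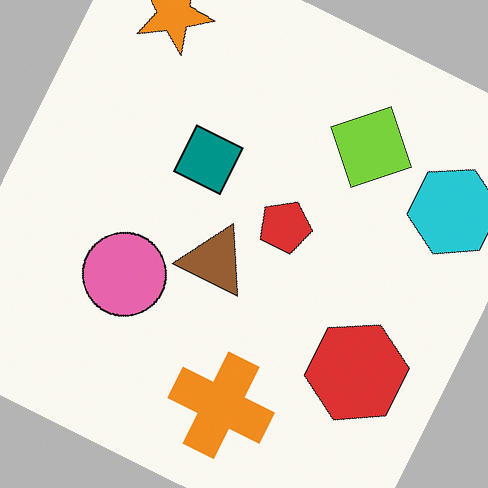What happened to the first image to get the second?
The second image is the first rotated clockwise by a moderate amount.

Every shape is tilted by the same angle and the image corners show triangular fill wedges — a whole-image rotation by a non-right angle.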